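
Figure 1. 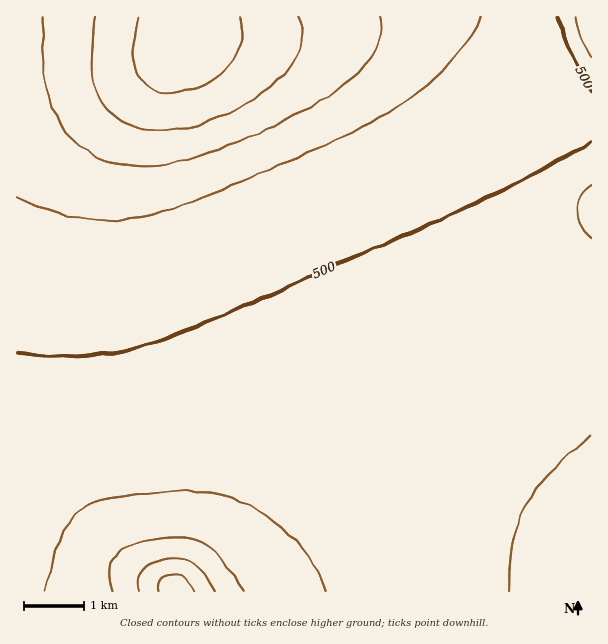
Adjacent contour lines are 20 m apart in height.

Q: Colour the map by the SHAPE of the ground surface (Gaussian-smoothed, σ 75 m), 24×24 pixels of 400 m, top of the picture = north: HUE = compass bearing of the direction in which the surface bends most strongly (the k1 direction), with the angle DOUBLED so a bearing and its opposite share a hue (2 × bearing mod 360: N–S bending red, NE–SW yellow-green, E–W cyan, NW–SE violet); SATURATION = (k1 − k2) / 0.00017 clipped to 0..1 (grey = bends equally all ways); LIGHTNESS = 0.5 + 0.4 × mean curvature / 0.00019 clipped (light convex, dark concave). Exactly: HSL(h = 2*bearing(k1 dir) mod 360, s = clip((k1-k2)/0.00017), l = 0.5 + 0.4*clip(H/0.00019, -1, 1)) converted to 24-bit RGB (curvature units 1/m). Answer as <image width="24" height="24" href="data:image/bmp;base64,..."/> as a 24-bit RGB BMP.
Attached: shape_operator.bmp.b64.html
<image width="24" height="24" href="data:image/bmp;base64,Qk32BgAAAAAAADYAAAAoAAAAGAAAABgAAAABABgAAAAAAMAGAAATCwAAEwsAAAAAAAAAAAAAg3GOhW6Oe2aUV1KrMW3iYc3/0fTqyXHakjquklGXjmSMim+GiHSEiHaFh3eHgneHe3iGeHuFeYGFeYWEeoSAe4R+fIN9fYJ9kGeZhHCPa32YVqe1O9a3Kd9h4OMw7xwlsjqLlFuNi2uHh3OEhneEhniFhHmGgXmGfXqFenuFen+Fe4OEe4SDfIOAfYN/fYJ+oVltjohzbZd+XqR2VKRTb6BJq688vGQ7p1Bpk2SDiXCFhnaEhXmEhXqFg3uEgHuEfnuEe3yEfH6EfIGDfIKDfYKCfYKAfoJ/pa9FeqJha5pobZRod49nf45kkJNfmX9flWZljW56iHWBhXiDhHqDg3uDgnyDgHyDfnyDfXyDfX6DfYCDfYGCfYKCfoKBfoGATb1kY6RvbZRzdIpye4Z0f4ZzhohxioFwindyiHV5hXh/hHqBg3yCgnyDgX2CgH2Cf32Cfn2CfX6Cfn+CfoCCfoGBfoGBfoGAY6ylb5iOdouEeoR/fIF7f4F6g4J5hIB4hXx4hHl6hHt+g3yAgn2Bgn2CgX2CgH6Cf36Cfn6Cfn6Bfn+BfoCBfoCBfoGBf4GAc4aWeIKMe3+FfH2Bf35/gH59gX98gn98gn57gnx8gnx+gn1/gX2BgX6BgX6BgH6Bf36Bf36Bfn6Bfn+Bfn+Bf4CBf4CBf4CAfnmJgHqGgHuDgXyCgX2AgH1+gH59gX59gX59gX19gX1+gX5/gX6AgX6BgH6BgH6Bf3+Bf3+Bf3+Bf3+Bf3+Af4CAf4CAf4CAhXmBhHmBg3qBgnuBgXyAgX1/gH5+gX5+gX5+gX5+gX5/gX5/gX6AgH+AgH+AgH+Af3+Af3+Af3+Af3+Af3+Af3+Af3+AgH+AhHl7g3p9gnt/gnyAgX2AgX6AgX5/gX5/gX5/gH5/gH9/gH9/gH+AgH+AgH+AgH+AgH+Af3+Af3+Af3+Af3+Af3+AgH+AgX1+gnt6gXx9gX1/gX2BgX2BgX6BgX6AgX6AgX9/gH9/gH9/gH9/gH+AgH+AgH+AgH+AgH+Af3+Af3+Af3+Af3+AgH6AgX2Ag3l+gX59gH5+f36Af36BgH2CgX6Cgn6Cgn6BgX6AgX+AgH9/gH9/gH+AgH+AgH+AgH+AgH+Af3+Af3+Af3+Af3+AgH2Bg3qDh3OCf4B+foCBfX+CfX2DfnyDgH2Dgn2Dg36Dgn6Bgn6AgX+AgH+AgH+AgH+AgH+AgH+AgH+Af3+Af3+Af3+Af36Af3yCgXeFiW2MfYJ/fYODfIGEe36Fe3uGfnuGgnyGhHyFhH2Eg36Cgn6BgX+AgX+AgH+AgH+AgH+AgH+Af3+Af3+Af3+Afn6AfXuCe3SHf2ePfISBe4aFeYSHeH+JeHqKe3iKgHmKhHqJhnuIhnyHhX2Fg36Dgn6CgX+BgH+BgH+AgH+AgH+Af3+Af3+Afn6Be3uChGeLqRFWeoeBeImGdoiLdIKNc3uPdHOQfHWQg3aQh3iPiHqNh3uKhnyIhH2Ggn6EgX6DgX+BgH+BgH+AgH+Af3+Afn+AenyDfSmvgAD6eIp/dYyEco+Ob4mSbn+UbnWVdHCWf3KXh3SWinaVi3eSiXmQiHqNhnuKhXyHg32Fgn6DgX6CgH+BgH+Af3+Aen6DIG2+F7T/dox4co9+bpKHapOUaYiVaXuWbG+XeXCXhXKYi3SYjnWYjnWWjXaUjHeRinmOiHqKhnyHhH2Egn6CgX+Bf3+AfoCBWpR8Br8ieI90b5Fya5N6Z5OFZZKSZ4SQa3iPc3GOg3SPjHWRkXWTknWUknWVknWUkXaSj3ePjHmLiXuHhXyEg36CgX+Bf3+AfYGAdIR0gZFyd5NtaJNqZJB0Yo1+ZImFa4CDdHh+gXZ7h3V2inR3jHV8jXaDj3WHkXWKkHWKj3eIjHmGiXuEhnyCg36BgX+AgH+Ag3V+i5JyhJRtdpJpZY1mYohvYoN1Z312cHlwgHpuiX5qjIJpi4NsiX9viXpyinR0jHR6jXV9jHd+inl/iHt/hXx/g36AhHiBmUWAk5BzkpRvhpFsc4ppZoNqY35wZXpxa3dsfntsiX5oj4dljoxli4xniYlqiYRuiX9xinxzi3p1inl3iHp5hnt7hXt+klqJrACLk4l1lYxykY1wg4hwbn5vaHp1Znh0aXZtd3xph4ZmkIlkkIpljY1mhotnhIpphopriopvioZyioN1iIF4hn96iXCBpCSmqAC+koR2lYV0koNziH51fXZ9bHF8Z297anN4dHluhYVoj41jkpBijpBlhYxnf4tofYpqf4ptgopwhYlzh4h2hX95jFiRdg6zRf/7"/>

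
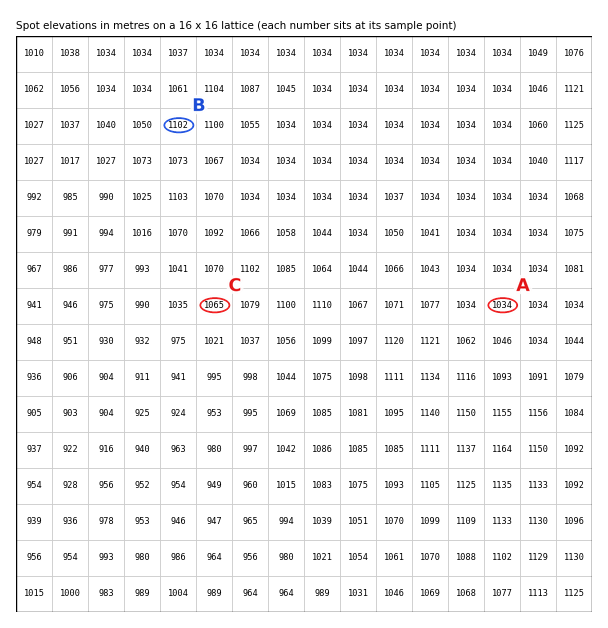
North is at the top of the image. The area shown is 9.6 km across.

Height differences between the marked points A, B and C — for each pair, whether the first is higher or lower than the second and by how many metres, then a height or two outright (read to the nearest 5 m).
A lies lower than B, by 65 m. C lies lower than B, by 35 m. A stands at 1035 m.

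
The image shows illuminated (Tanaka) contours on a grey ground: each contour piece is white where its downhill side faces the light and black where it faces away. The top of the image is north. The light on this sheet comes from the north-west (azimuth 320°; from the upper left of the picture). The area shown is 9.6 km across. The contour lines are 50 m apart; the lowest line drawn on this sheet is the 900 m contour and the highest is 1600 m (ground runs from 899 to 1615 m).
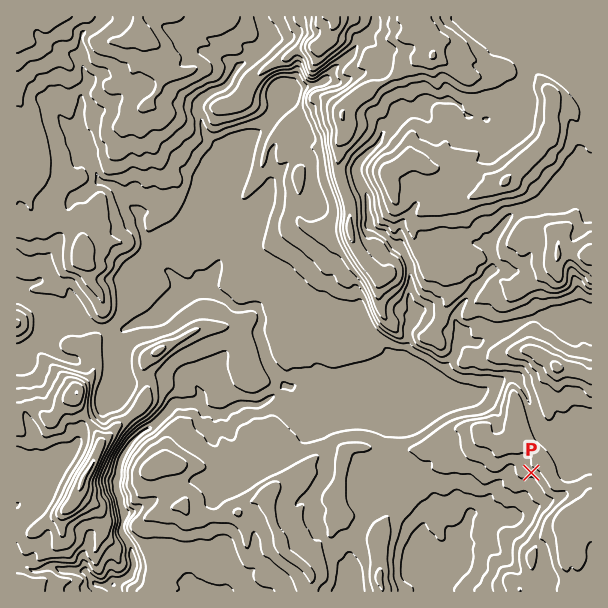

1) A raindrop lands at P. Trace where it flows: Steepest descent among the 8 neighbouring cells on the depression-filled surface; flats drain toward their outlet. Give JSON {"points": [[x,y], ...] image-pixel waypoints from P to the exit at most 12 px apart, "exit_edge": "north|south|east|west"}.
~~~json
{"points": [[531, 473], [528, 485], [522, 497], [515, 509], [506, 516], [494, 515], [482, 515], [470, 515], [467, 527], [462, 539], [464, 551], [459, 563], [449, 575], [437, 582], [429, 591]], "exit_edge": "south"}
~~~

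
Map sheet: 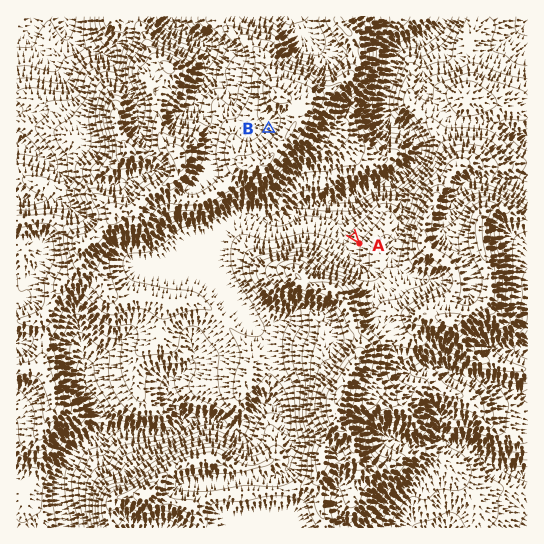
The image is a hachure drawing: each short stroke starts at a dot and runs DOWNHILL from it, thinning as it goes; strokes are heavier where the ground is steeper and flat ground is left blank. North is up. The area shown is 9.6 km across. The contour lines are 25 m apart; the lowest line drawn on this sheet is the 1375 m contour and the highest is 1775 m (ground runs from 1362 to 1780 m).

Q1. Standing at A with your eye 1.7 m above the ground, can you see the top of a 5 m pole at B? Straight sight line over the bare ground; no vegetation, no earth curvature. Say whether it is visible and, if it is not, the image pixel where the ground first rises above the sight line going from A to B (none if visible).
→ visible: false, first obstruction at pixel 289 155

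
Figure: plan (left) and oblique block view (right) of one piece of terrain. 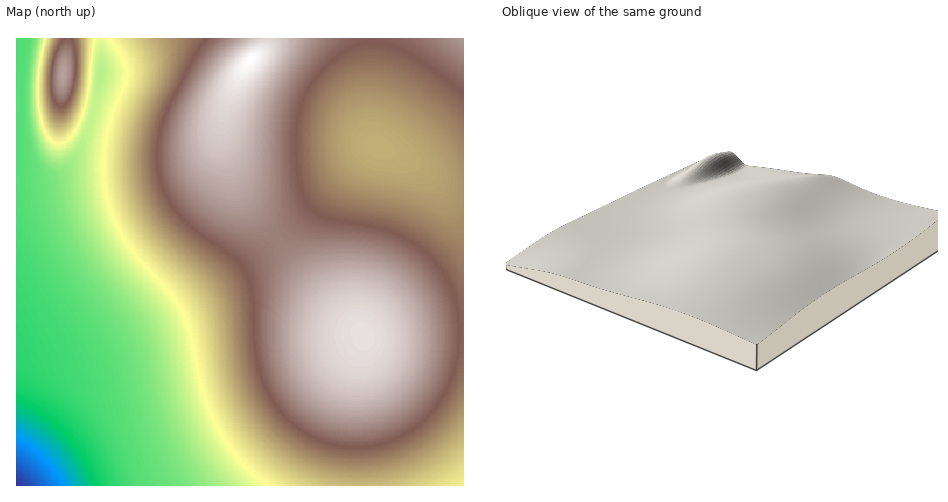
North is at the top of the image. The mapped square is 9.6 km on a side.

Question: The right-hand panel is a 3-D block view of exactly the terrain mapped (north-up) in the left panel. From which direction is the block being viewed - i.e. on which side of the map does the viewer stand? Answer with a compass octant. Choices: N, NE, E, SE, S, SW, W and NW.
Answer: SE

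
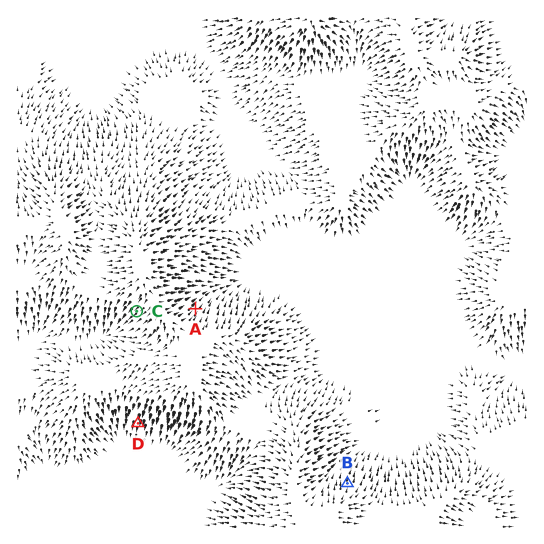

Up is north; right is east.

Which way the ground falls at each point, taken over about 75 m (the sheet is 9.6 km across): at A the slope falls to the NE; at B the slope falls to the N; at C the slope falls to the SW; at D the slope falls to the S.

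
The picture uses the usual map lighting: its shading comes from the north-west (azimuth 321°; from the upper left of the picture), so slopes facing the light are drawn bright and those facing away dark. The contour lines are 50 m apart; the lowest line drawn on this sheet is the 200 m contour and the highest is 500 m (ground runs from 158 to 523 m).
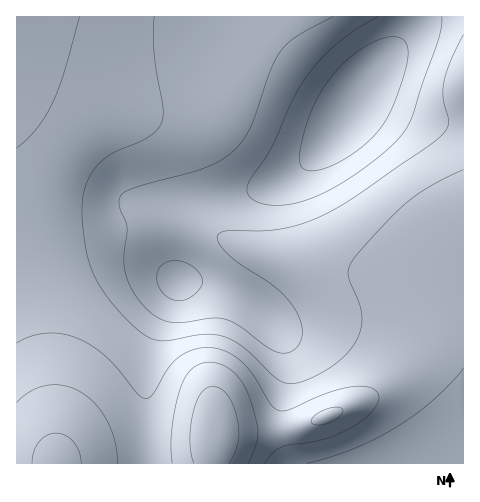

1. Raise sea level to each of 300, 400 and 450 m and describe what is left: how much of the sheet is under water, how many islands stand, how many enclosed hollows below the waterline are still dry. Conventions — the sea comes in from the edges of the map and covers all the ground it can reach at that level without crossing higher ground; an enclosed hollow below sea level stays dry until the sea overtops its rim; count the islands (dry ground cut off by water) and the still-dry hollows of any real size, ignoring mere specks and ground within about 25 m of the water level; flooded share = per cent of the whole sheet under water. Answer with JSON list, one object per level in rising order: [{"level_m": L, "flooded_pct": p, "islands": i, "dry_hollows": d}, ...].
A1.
[{"level_m": 300, "flooded_pct": 26, "islands": 0, "dry_hollows": 0}, {"level_m": 400, "flooded_pct": 82, "islands": 0, "dry_hollows": 0}, {"level_m": 450, "flooded_pct": 93, "islands": 0, "dry_hollows": 0}]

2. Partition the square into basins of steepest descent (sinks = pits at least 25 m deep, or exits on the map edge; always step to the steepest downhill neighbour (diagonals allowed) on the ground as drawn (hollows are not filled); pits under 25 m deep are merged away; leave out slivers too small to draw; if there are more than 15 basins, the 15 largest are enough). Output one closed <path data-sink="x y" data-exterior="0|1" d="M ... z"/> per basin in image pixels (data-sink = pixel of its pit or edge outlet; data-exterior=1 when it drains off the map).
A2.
<path data-sink="353 108" data-exterior="0" d="M463 16l-446 0-1 181 7 13 10 11 9 6 12 4 17 1 23-2 16-4 24-9 20-3 17 3 22 7 53 24 76 19 27 5 23 0 23-6 24-13 45-33z"/><path data-sink="178 281" data-exterior="0" d="M17 198l-1 64 14 43 9 38 11 57 7 64 44-7 94-6 13-5 9-12 73-5 17-5 51-21 35-19 25-24 23-39 23-55-1-46-44 33-24 13-23 6-23 0-103-24-53-24-28-8-26 0-29 10-25 5-21 1-16-2-17-10-8-10z"/><path data-sink="463 463" data-exterior="1" d="M463 267l-33 75-12 18-20 20-40 23-51 21-35 7-55 3-3 3-3 26 252 1z"/>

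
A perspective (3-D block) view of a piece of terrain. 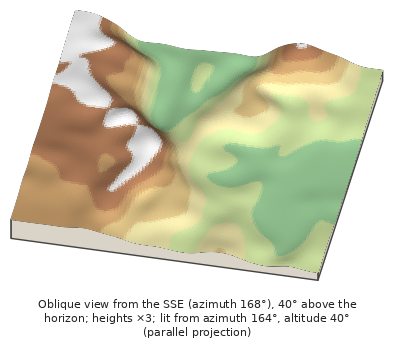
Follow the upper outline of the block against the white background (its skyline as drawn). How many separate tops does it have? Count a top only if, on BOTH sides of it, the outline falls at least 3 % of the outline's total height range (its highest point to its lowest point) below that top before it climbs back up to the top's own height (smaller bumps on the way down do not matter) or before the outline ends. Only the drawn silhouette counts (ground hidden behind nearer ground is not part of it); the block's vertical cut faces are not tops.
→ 2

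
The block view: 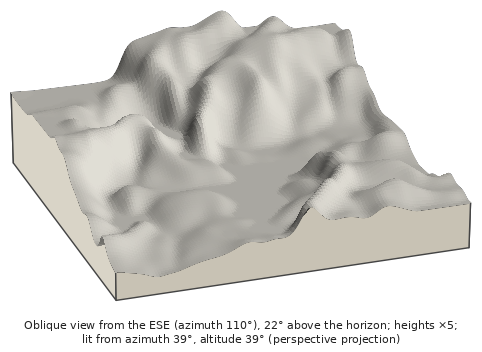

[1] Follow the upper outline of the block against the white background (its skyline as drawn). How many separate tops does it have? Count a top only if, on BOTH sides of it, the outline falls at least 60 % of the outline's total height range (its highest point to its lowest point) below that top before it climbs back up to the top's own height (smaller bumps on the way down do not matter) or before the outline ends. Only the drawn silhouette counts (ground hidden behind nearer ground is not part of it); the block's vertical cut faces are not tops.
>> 0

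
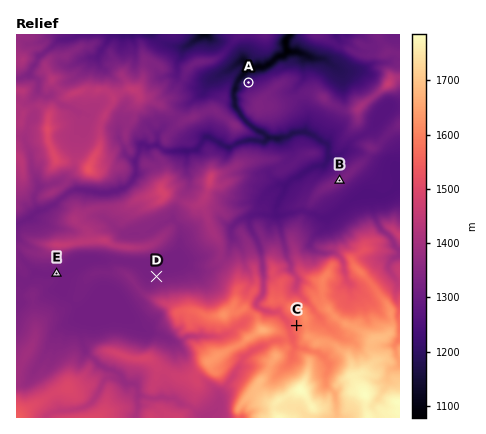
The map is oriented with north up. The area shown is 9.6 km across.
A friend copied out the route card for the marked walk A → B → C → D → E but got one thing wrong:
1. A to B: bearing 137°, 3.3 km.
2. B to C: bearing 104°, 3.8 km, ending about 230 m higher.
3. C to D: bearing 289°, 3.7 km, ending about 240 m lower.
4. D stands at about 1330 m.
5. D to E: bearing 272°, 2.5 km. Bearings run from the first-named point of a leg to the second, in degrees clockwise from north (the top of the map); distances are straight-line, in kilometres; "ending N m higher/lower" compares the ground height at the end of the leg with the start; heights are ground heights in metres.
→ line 2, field bearing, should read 197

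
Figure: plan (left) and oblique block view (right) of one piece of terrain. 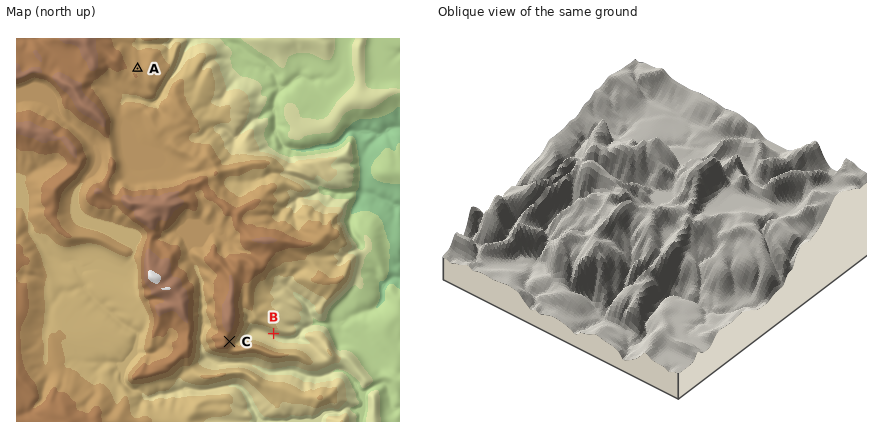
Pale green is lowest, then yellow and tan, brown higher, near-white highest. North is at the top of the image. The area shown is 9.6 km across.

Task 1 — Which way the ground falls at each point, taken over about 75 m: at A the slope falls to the NE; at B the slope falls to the S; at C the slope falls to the E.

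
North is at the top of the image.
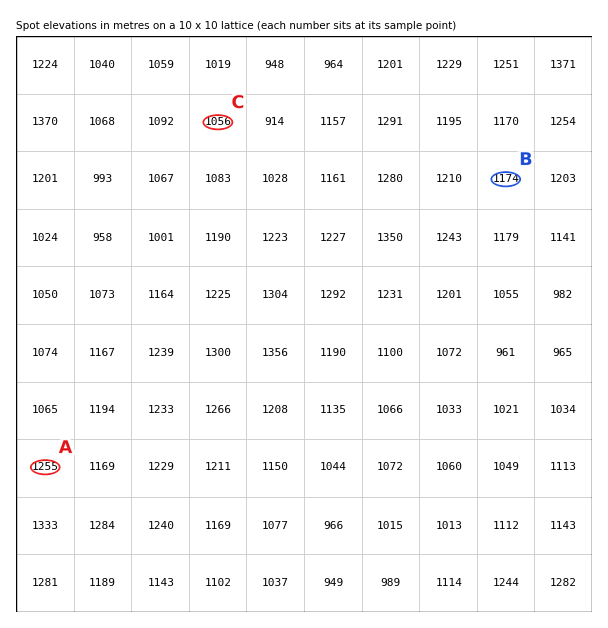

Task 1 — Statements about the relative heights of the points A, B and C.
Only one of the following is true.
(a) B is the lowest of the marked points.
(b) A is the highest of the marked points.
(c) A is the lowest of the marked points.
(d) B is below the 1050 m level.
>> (b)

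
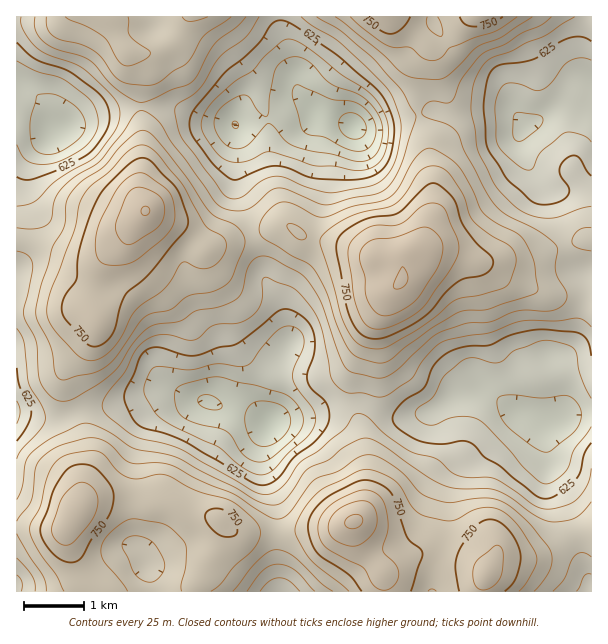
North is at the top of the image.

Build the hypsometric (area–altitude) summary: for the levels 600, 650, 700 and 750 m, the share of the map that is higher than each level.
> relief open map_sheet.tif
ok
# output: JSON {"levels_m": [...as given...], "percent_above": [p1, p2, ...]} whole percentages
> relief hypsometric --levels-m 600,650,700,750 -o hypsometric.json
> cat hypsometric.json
{"levels_m": [600, 650, 700, 750], "percent_above": [83, 63, 39, 14]}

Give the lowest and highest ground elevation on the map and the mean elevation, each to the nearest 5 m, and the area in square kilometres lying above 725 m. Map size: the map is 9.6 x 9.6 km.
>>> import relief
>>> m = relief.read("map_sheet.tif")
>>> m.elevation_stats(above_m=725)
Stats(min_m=510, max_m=830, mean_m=675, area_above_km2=23.8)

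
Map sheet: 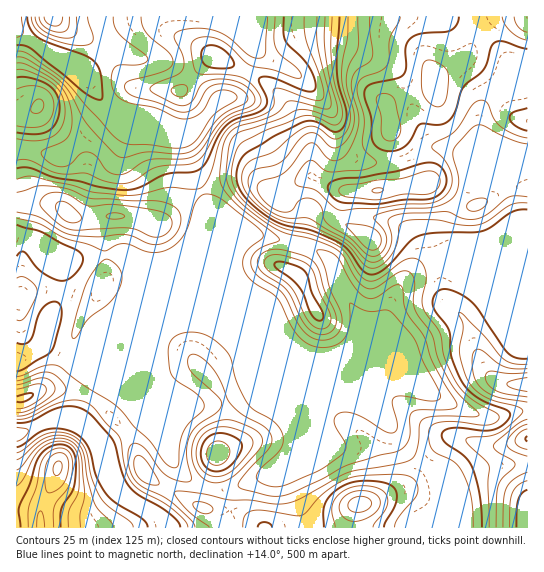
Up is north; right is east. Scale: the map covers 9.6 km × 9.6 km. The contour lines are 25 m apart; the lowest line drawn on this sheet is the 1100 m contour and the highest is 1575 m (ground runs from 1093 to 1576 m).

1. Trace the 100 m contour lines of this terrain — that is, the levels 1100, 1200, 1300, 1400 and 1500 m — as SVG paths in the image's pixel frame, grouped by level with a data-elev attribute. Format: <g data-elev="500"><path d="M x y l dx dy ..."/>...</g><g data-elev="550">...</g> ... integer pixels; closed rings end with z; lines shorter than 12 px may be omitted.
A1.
<g data-elev="1100"><path d="M21 17l2 16-1 2-5 2"/></g><g data-elev="1200"><path d="M39 17l1 5 5 5 6 4 8 1 6-1 3-2 1-12"/><path d="M268 17l-3 36-1 4-3 1-6 0-5-2-21-19-15-7-21-2-11 2-7 3 0 6 8 19 0 11-6 6-24 10-3 4 1 2 23 13 11 1 8-4 6-14 4-4 10-3 13-1 12 3 9 5 7 8 1 7-5 5-17 6-10 6-8 10-13 20-8 7-11 3-34 1-27 14-7 0-6-2-12-15-8-5-8 2-10 9-8 4-10-2-9-7-3-4 1-3 21-10 7-7 2-13-2-18-7-13-9-10-27-15-10-2"/></g><g data-elev="1300"><path d="M113 527l-2-5-12-11-4-8-8-24-4-26-4-8-5-5-12-5-15 2-9 5-16 15-5 3"/><path d="M17 416l9-1 9-4 27-16 3-2 1-4-7-11-10-6-10 1-22 8"/><path d="M17 212l22 5 22 14 9 4 28 2 28-2 28 10 9-2 9-5 6-8 3-9-1-7-3-5-7-5-11-3-68-2-24-10-21-3-9 0-20 6"/><path d="M33 113l5 0 4-3 2-7-3-4-4 1-4 3-2 6z"/><path d="M317 17l0 28 14 53-1 9-5 2-27-7-9-1-10 10-6 4-39 14-7 7-4 10-3 28 1 11 6 9 11 12 41 32-1 3-15 6-8 5-4 6 0 8 7 10 19 12 6 6 14 28 9 12 11 5 10 1 10-5 5-9 0-7-2-8-10-22-6-23-7-15 1-1 5 0 8 3 6 4 17 29 7 8 5 4 9 0 19-12 4-1 3 1 5 25 18 26 9 25 22 39 2 5-7 3-31 1-6 2-3 5-1 22-4 7-6 4-52 15-26 14-32 15-11 2-9 0-27-7-3-2-1-2 9-14 23-24 2-6-1-7-8-8-20-11-9-8-6-6-7-20-8-13-12-11-6-3-4 0-2 3-1 4 2 9 28 27 4 6-4 8-20 14-9 12-2 17 4 23 0 4-5 1-7-1-13-6-7-6-13-19-8-6-5 0-3 2-2 11 2 14 7 11 6 5 19 9 9 6 21 19 3 6"/></g><g data-elev="1400"><path d="M54 527l0-21 14-19 4-16-1-16-4-5-5-2-7 1-5 2-8 10-6 26-7 20-1 20"/><path d="M373 527l1-4 12-14 1-11-2-5-6-4-16-3-16 3-8 5-4 5-3 11 3 17"/><path d="M213 465l5 0 4-1 7-7 0-8-6-7-9 0-6 7-1 9z"/><path d="M527 364l-13 0-10-5-22-25-19-19-4-2 4 13-3 21 0 8 5 18 5 10 5 7 10 7 10 4 22 5 4 3 2 2-13 14-12 8-11 3-17 1-4 2 2 6 18 16 3 5-1 19 1 42"/><path d="M348 17l0 20-5 22-1 15 1 13 7 27 0 8-3 8-5 6-7 3-5-2-13-10-6-1-5 1-12 7-20 17-24 10-6 8-2 10 3 11 8 11 13 11 12 7 9 3 23 4 31 14 9 7 15 18 8 3 9-3 10-11 5-12 2-16 4-4 10-2 21 0 28 5 15 0 10-4 24-16 7-2 9 0"/></g><g data-elev="1500"><path d="M527 490l-6 4-3 7-2 26"/><path d="M361 203l17 1 24-4 31-2 6-4 5-5 2-7-1-8-7-9-11-2-33 9-32 5-23 2-6 2-5 4 0 4 1 4 8 7 8 3z"/><path d="M527 108l-14 5-3 5 1 4 5 4 11 5"/><path d="M459 17l-2 8-7 6-28 2-11 5-5 8 0 21-3 8-6 3-26 6-6 5-1 8 7 21 1 21 3 6 4 4 10 2 10-2 10-7 10-17 4-1 16 1 10-4 6-10 8-24 16-13 6-7 5-18 4-6 4-2 5 0 24 8"/></g>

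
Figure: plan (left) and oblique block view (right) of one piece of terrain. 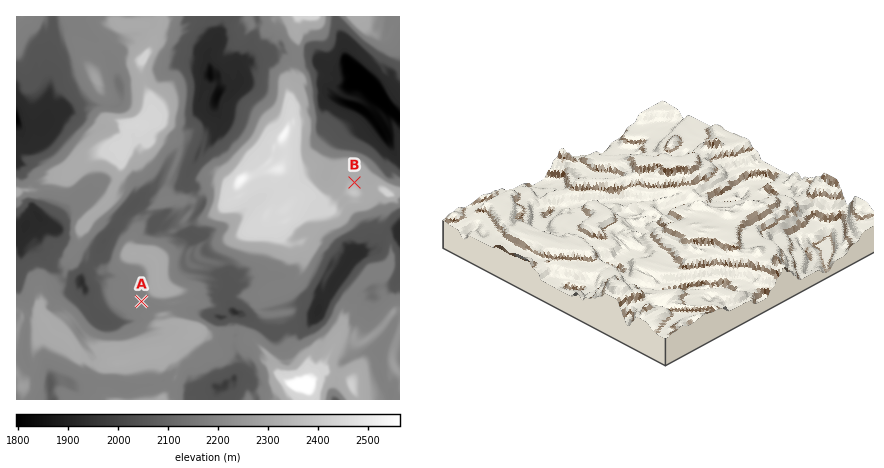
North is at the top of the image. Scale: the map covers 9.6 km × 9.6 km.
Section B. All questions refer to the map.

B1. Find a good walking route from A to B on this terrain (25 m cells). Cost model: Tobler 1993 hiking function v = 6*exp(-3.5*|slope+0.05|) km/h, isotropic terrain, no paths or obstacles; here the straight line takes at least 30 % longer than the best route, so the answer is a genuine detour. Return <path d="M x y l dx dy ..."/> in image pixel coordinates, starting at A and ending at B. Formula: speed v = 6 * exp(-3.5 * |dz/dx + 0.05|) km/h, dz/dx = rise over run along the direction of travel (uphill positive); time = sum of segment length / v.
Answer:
<path d="M142 302l28 0 2-2 4 0 10-6 4-2 2-6 0-2 2-6 2-2 4-2 2-2 2 0 10-6 4 0 6-2 4-4 2 0 8 0 4-4 4-2 40 0 12-6 2 0 4-2 20-20 14-8 4-2 2-4 0-18 4-10 4-2 2 0"/>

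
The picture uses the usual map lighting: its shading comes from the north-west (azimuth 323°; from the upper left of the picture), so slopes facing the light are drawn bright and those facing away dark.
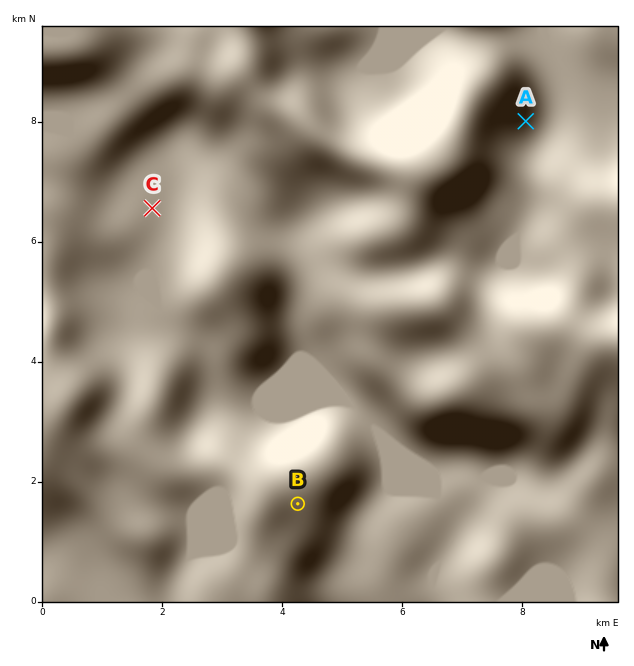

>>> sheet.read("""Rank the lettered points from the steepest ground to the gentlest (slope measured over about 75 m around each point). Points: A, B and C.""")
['A', 'B', 'C']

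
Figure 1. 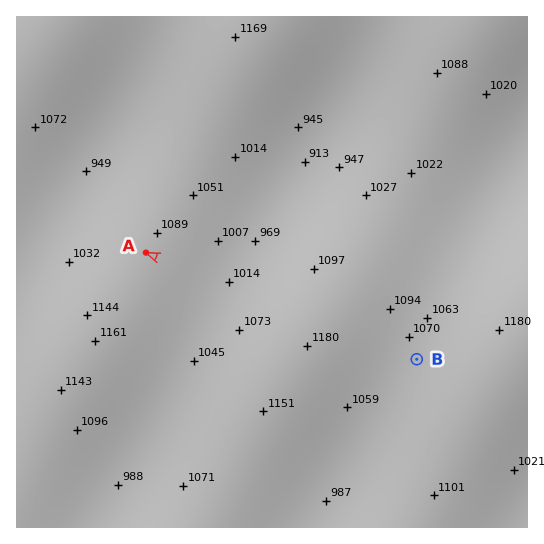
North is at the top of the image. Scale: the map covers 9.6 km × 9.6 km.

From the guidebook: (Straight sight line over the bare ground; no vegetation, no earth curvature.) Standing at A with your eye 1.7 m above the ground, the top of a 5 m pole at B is out of sight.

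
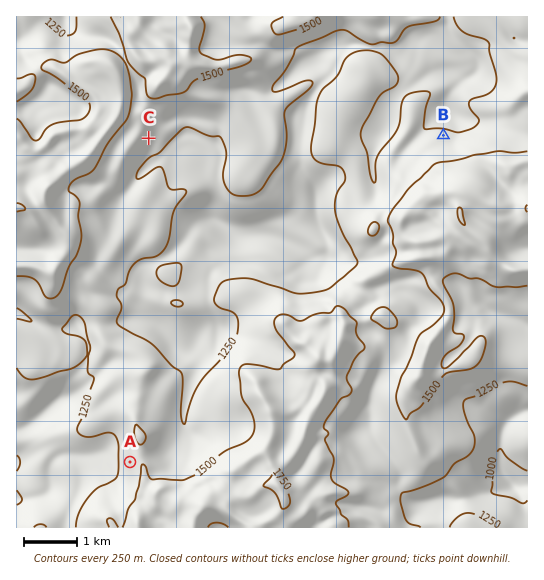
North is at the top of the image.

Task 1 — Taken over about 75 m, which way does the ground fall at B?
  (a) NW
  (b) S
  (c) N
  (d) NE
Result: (c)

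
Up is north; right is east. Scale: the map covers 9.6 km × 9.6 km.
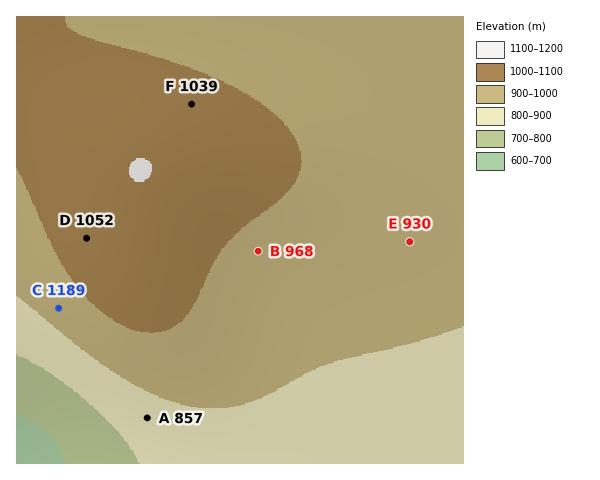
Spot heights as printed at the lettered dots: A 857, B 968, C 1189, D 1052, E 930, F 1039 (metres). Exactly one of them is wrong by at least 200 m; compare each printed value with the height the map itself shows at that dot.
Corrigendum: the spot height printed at C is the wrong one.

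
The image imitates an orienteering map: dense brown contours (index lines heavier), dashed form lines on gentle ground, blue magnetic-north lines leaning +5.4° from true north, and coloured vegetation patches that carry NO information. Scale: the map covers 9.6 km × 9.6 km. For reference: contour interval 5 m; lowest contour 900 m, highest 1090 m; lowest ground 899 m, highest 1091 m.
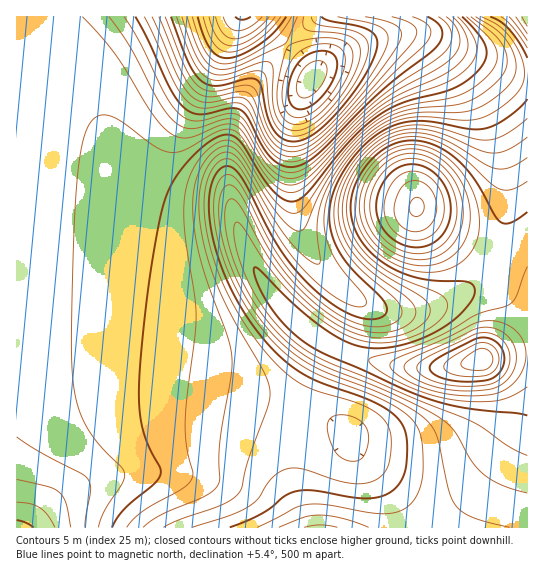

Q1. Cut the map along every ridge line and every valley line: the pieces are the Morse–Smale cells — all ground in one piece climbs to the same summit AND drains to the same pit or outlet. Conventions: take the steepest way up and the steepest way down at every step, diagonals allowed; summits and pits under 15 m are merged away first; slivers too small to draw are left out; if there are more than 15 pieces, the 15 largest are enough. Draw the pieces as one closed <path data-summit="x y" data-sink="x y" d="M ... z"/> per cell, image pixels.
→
<path data-summit="482 359" data-sink="17 527" d="M27 56l-11 1 0 346 22-8 36-8 27-3 48 0 69 8 79 19 30-62 0-6-26-18-22-22-14-17-17-31-16-46-7-6-47-3-23-8-27-27-61-86-20-16z"/><path data-summit="417 207" data-sink="311 78" d="M410 33l-19 2-20 5-30 13-15 10-14 14-12 22-7 24-2 28 4 59 6 23 11 21 20 25 23 20 19 9 20 4 35-4 12-4 30-17 14-16 12-22 10-39 0-31-4-24-8-25-14-28-18-28-30-31-12-7z"/><path data-summit="417 207" data-sink="17 527" d="M149 384l-48 0-27 3-36 8-22 10 1 123 290-1-15-52 0-38 5-26-79-19z"/><path data-summit="482 359" data-sink="311 78" d="M421 33l-10 1 10 2 12 7 34 36 24 42 12 34 4 24-2 40-8 30-16 28-15 14-25 13-24 7-23 1-20-4-19-9-21-18-13-14-13-20-11-26-6-48 1-40 3-16 5-18 12-21 0-5-25-28-16 17-20 27-15 28-5 16-4 24 0 16 10 54 18 42 24 34 28 28 34 20 37 12 36 5 39-1 29-8 45-4 1-278-26-8-68-32z"/><path data-summit="482 359" data-sink="243 17" d="M257 16l-240 0-1 39 26 5 15 9 30 36 41 60 27 27 23 8 47 3 6 5-4-51 2-19 7-21 17-32 34-40z"/><path data-summit="482 359" data-sink="243 17" d="M329 344l-25 49-7 18 32 10 14 7 8 6 5 17 21 22 18 22 9 16 5 17 119-1-1-172-45 4-29 8-39 1-47-8-26-9z"/><path data-summit="417 207" data-sink="243 17" d="M301 412l-4 1-2 8-4 38 2 24 14 44 100 1 0-10-12-23-18-22-21-22-5-17-13-9z"/><path data-summit="527 17" data-sink="311 78" d="M527 16l-206 0-34 29 21 21 5 10 21-19 27-13 36-11 24 0 13 4 75 35 18 4z"/><path data-summit="527 17" data-sink="243 17" d="M319 16l-62 1 30 27z"/>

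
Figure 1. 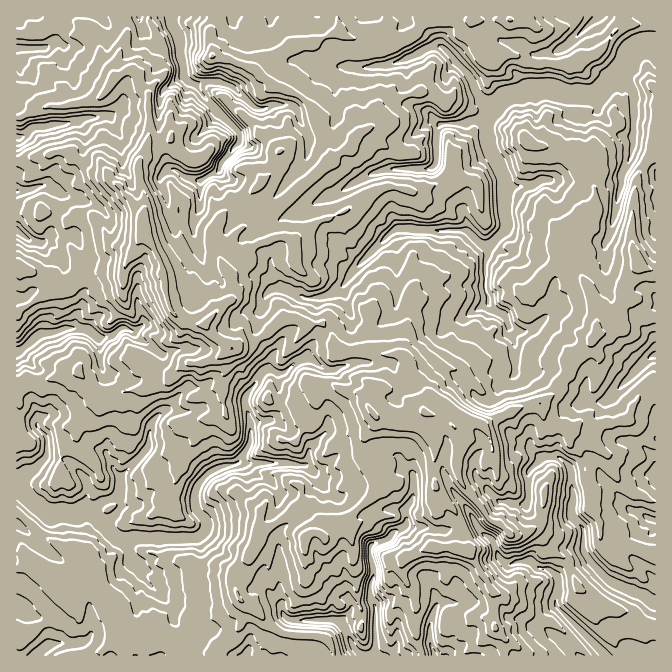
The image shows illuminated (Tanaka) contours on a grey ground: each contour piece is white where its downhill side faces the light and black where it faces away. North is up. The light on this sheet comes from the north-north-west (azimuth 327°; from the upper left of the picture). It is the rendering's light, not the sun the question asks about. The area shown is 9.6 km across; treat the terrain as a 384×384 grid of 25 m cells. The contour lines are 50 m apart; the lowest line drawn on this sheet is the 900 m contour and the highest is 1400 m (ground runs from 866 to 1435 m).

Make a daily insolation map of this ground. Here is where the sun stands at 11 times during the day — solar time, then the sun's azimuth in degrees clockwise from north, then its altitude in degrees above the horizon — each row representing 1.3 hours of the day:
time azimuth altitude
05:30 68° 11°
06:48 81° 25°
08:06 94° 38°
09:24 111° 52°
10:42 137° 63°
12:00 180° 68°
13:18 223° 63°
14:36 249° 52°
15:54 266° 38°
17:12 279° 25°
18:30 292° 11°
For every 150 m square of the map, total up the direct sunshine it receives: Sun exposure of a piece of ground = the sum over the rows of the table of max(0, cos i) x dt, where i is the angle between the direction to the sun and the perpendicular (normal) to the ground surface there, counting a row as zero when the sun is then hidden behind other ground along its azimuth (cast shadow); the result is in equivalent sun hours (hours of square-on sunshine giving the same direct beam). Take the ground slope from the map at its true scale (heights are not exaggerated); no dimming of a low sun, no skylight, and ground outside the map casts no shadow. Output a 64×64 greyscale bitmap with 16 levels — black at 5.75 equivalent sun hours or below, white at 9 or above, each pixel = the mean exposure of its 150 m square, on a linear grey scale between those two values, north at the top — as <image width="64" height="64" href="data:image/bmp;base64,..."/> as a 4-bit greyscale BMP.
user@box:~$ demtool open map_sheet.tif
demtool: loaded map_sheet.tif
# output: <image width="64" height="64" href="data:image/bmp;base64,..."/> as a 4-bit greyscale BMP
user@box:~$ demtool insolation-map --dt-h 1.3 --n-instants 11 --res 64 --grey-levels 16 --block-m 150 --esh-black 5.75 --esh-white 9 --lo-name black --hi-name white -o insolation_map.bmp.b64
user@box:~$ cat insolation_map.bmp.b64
<image width="64" height="64" href="data:image/bmp;base64,Qk12CAAAAAAAAHYAAAAoAAAAQAAAAEAAAAABAAQAAAAAAAAIAAATCwAAEwsAABAAAAAAAAAAAAAAABEREQAiIiIAMzMzAERERABVVVUAZmZmAHd3dwCIiIgAmZmZAKqqqgC7u7sAzMzMAN3d3QDu7u4A////ANzImazu7u3e7t3tyd3e7u50m8zLspzNzdzMzLzHrN3e7dzc3M7u7u7u7d7L7u7u60SXiqyRvd3c25q7zGm97u7t3d3d3e7u7d7t3dzdyGVCF6JarZLO3cy6vN3Eid7u7rve7u3e7u7s3d3t3NtERFWaoEu9s67t3InN2zed7u7bzd7u7u7t3crN3d3NymiYiImwO93Xe7u8vNy0eN7u7Jrd7u7u7tzLjN3dzNy6rNzcmWJa3du83c3cy8ds7tp3ne7u7u7ty7nd3d3MzLzN3d3KYIzNzN3dzJvMyWrrdovN7u7u7tu7vd3d3czdzM3d3cxgTdy83N3JZ7qma6Zqu83u7t7u3LvM3e3du+3L3c3czJAd3MzN3LVRNUibdZm9zO7d3u7My93d7aunzszMzc28cE3cqqqbh3l4istYjO3e3M3u7amtuodUZ5u+27vLzMxwAoq7vMyTSInNt2fO7u7L3Lupi93Lupmoh5zsy83d3XMQR4mbyABomt3bVe7tur2WmJq9y7u6qrm7u+3bnMzuyoZGibzRE4qczbg17t3M2Xy8zO29zMzGiry73N3L3u7tyWe7zaBKl4nLgVjdy6qI3u7u3cqs7qSszMzcnO3Mve3Jd73tQ5c1V9qDTdzLu4zcu9zLzdzup4zM28ua3Lu83tyWjehIhpqWyoQt3dzN3cy8u8u73d7ISsy5ls3bnN3e7sZ8xZpXrIO6hF3c3crcq+yb2pvd7dqAN3l6u5fMzu7uxpuJuKrcc2uTjc3czNyoyry4t77u65lAOHUhOtze7u6qvKvJrMqWNmSd3t3dy6bM3arJSu7duZmJiImqzM3u7c3czMqeqrtiWM3e3d3Lht7svNyEzu7cuVGbqpet3e7t3d3M3L2amqqL3ezNzetH3u7d7pfO7uzcYGzcuqrd3t3dzd3d3IvLzL3e3M3dxWre7t3upb3u7d1gaYzcqs3NzMzt3d3aq8vN3d3d3d3Jmr3u3u7Ias3d3FSJze6s3c3u7u3d3ZjM3M26zM3d3du83e7u7tupy8zbNarN7s3czczd3d2QAVrN3cuKu83d3Mze7e7u7by83epTvc3u3dzM3u3OxzWrY0is3dvKvO3t7d3uzN3uy6i966U6rN7t3M3u3dtnndu6qIrd3NyJ3t7d3u2szd3cmrzcykZmvKiMzMzeyavdvdzMy93c3ceMVZzd24ze7tvJy8zLmaRFR3V4vN2rvdve7d7dzd3d3Glpq7zZa97siqq7u6qpmWarqqzd3LzLzd7bzu3e3e3dxrZnepNIq2a7mbvMu8qcmc3czMupuqzd3dq93dzd3d3MiVIzEHNRe7u7vMqr3LzczczMzMupvd3cmKzdzM3d3dyoqoRYhzR4q7u8uqu93N3dy83M3M3Mzd2Yu73dzN3dzcmqi6q7Z2mazM3Mq5re3My6ztzN3d24lhnNzNzM3d3d3KvKvLy4eZy8y8u8qMmIaZvN3M3d3dlEed7e3d3d3ty93My83LV6rN3crLynhnmWmrzczd3u3Het7u7t3c3e3d3d3LzLtnrM3dzMzMh6uayYu8zN3d3LR73e7u3dzd3d3e3MzMu2i8zcy83L3My8vMeszM3e7txVvd3u7tzMzt3cu7zcy7mby8zN3N3c3du820rNzd3d23WszN7u3bzN3ZmLzcy6nKvLzM3c3tze3d3ck73N3Ny6mJm93e7dvMy4ZFvMvcy7zKvLvd3e7d7d3d24K7zcu7iLrL3u7u2bvIkYrMvdyqrcmsqt3t3e7t3dzduDhVZ4iLyHrN7u3aibipq83d3Jmtuqy63d7tzMzd3e3bhlVoeKqZed7u3utYusvdzd3Zmq2pnLi97d7dzN7u7d2oh4mZrad5zd3d60W6zNy8ypjLvZmNtb3u3d7dzM3t3czN3cq9mHrN3d3dM6q5mpqrvLvLiIyju93u3e3cqb3d3d7d3d2aiqzL3d1Rmrl2ndzLvGtmqYOZit7d3u3beM3u3d7u7ZqqVZvN7IB6vLvN3Lu1anZ2dgJ7zd3M7t3IRod3jO7sabu4nM3tomut3c3cu4ObuWh3UGzc3dvO7dy3RDIC3ZdKrMq93u21G73dzNypdnvLq9yAAmjO3a3u7cyXd0LctYq83d3u7clIxGiruoiqed3cmsYAOc3crd7u3t3KM8ynq6zu7t3dyofGV2aJq7uo3OymqTCMysut3e7u3apTp5mqrd3My8ypmcl0RFirnMq6zMkQBJzLt83M3u7dt3IXq6qrq7qYibyZy3iJiXasyqa5qTBYqKy4zdzd3d3KmYvNtWd5ypuHu4m93LqYibzLoaVSBokFVVrczd3dy6mZq83admd6vNurm83cy8zN3MuQdDBoYHiJnMzd3M3d273bvN3MuYvM3aurvcvNy7zczaUDF1AJvd3c3d3dzN3d27l5zd3d3e7uy7vZvdzMy93MiVJ4eHrO3M3d3czLzM3Jc3rKvMzLqs3cuZvd3M3MvNq6QlhnnN3d3d3cuoZXq9pEmryqmZrMzd26rLmt3cysirwRWLvLvN7u7u3bqphDhVqt7bzLqc3Lzdq8qZu8zay6vTR2mqvN3u7u7u7tyYckms7dzNy3S8283Nu6zN3dy8rLN5m7ze3d3u7u7u3dypqc3t3d3cuVu8vd3d3d3tzcuMdquszd7d3d3d7c3tzNys3u3czd3bqKvLzNzM3dzd2puMuovd3d3d3d3cys3N7t3e3d3cqrzMud3c"/>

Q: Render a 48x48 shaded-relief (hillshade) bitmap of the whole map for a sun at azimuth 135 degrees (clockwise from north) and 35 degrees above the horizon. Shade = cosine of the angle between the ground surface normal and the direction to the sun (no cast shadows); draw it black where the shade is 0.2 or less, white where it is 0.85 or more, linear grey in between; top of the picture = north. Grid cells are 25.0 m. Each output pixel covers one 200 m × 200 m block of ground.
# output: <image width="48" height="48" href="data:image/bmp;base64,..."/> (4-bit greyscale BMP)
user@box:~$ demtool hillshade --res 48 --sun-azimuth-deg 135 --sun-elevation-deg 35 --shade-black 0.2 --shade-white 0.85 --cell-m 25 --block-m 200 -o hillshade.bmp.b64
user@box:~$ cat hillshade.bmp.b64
<image width="48" height="48" href="data:image/bmp;base64,Qk32BAAAAAAAAHYAAAAoAAAAMAAAADAAAAABAAQAAAAAAIAEAAATCwAAEwsAABAAAAAAAAAAAAAAABEREQAiIiIAMzMzAERERABVVVUAZmZmAHd3dwCIiIgAmZmZAKqqqgC7u7sAzMzMAN3d3QDu7u4A////AN2XdXmJmIdo64qqmq+5eayHi6mIm3yquay5l2iZmIh3vJllV5y5ebmZebupmamruniqqoiYh3eHm7qpiJmnecdoaLzKmpmqmGeJqYmXZ3dmisu97cylWdpWWM3ceJqYiZiJmZiHZmdkiqub7s6maryYZ63elpl3ipmIiah3dndUe7p63c+0i7qpiGebpYiaqpiIiauId3ZCW8lpzb+zjdy6uYeLqHmbzIiHiZmWVEMhGMpYzc6wKMy72+7L3JiaqYdVV4mYdmQABLpGvN71ADeJna7+3Iaal2dURoibvMpRAoljeav/ojZ5mIq+26WamKiIh4dXrNuEM3dlVnnN50nKuHdc6XiqvHm8yqhla8lmU2ZWZVas2Di7ubpZ/Gm7qlaM3MpmeesCUzZGZWeK2jibq8527Hm7uYQpu7xliO9wAhI1dWeJqleru92RrIm7y+s2q62jWL/8c3iGZ2eZqXecu8zXe4qrze11q7raN5zu90rNhneruYiby8zMm7urvNqFm8rNZpq8+wSctWesypmZy867uru7zNplisu+g3ib3WRYymWKqqmYZs7KqIiKzd6Weau+51d7ynl4q3V5hol2QiarynhVrLy5iHmb3ZiM6DdXmXZ5hmd3hyAlvbuTWniZmnZ4jNuc/UMTVkNIiHeJqoQybMzpJBNFmnaIZZvN/9hiV1RGeYiJqqdmWcvekgARV0JnhlZ6//vKV5h2eIeHiZdWVrze7NUAFWAUSKl2rOydp3Z2V4d3iYZFVWvd7/+4Vop0NYrLeHupqXZ3WKqGZ3hlRUes3u/duYrZNoeN2lV2VnZ5aLu6dXeqZVaKu5vd2XnJSJdY3oRndERZd7u9tmirl2d5u7mayljIWahmndma3GFHdpq8xzaKl4dovMqHiEXIWahnnNurzsQmZnmbxiRYmIhlq4ZmZkKbiad3isqbvNszVneJphNWiJljiTZWZkJKqZd3iKmKy87DI1VnmCJGeKpTeUiHdVEZuZZoiIh5vL39ZGd4rGE2eKxii2modlMYuqZImJh2ir3v683arrMmZoyinFaHZmQ3qqg1mZmpdXrd3N7rrKMVVXqyjERnZWZYiXcySbmcyVSLqqvLvLQSRGrDbKqHZVdqp5tANZyIvchEVEa6m7mWVGrFTIq6c1RJ667zA1u3e97amYBqiYe8qIraKhN4czQWzKn/ACbJV6zdzedKqGWbuInMIgABMzUii7ZecCSZdnm8yqgnqDSJhlesUMlTIzUzV6tFkzR3h2ebzbt3hgFXdTOLYc3cuoZGVliGVVNYeGV4rO3dqBAUZmNZclaKmtxohVRmZ5lneGVnm8vey4Q0V3ZXYmVWVHuYymd3doupiGVVeKqKvNupm7p2UTRmVDeXrZnKiIiIiIdkQ2qIm/7cu+63QTNFVERmi4GcqIiZqqu7pSenet3LmL7qZJhmZlV1mXA4dmeJqqq878iHiau8pDnuqJq4d3WHmXA3eHZ4iJiIi/2Yqru87GOO23eZh2aIl2JIeJZnZ5hohq24qqzcvcQ73Q=="/>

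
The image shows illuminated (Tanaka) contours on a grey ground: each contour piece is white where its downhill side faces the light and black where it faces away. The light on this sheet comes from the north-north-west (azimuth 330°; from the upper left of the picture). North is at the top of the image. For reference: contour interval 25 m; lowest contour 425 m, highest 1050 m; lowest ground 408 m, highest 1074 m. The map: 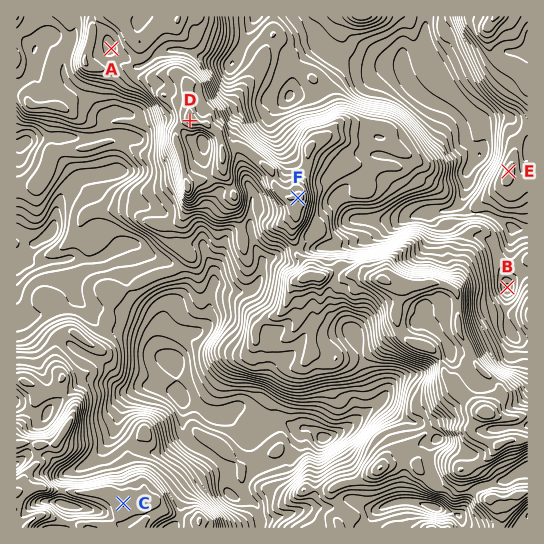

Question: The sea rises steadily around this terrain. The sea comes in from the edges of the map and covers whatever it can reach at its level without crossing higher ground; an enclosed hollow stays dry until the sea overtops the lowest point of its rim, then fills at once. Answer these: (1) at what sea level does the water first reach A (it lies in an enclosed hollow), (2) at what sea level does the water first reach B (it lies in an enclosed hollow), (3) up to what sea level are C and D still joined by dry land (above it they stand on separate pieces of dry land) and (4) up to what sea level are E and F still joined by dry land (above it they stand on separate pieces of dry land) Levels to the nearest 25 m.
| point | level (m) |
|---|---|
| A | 850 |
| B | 600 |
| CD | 625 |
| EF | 550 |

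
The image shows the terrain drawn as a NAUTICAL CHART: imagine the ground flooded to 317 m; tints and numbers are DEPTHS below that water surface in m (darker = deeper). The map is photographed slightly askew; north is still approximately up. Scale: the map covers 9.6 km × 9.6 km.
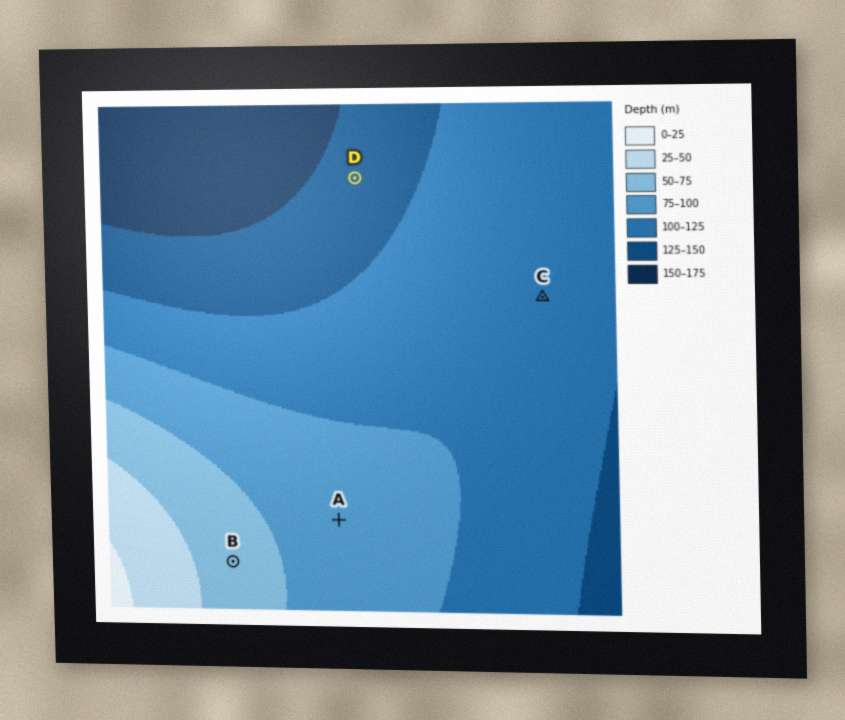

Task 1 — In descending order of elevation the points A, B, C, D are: B A C D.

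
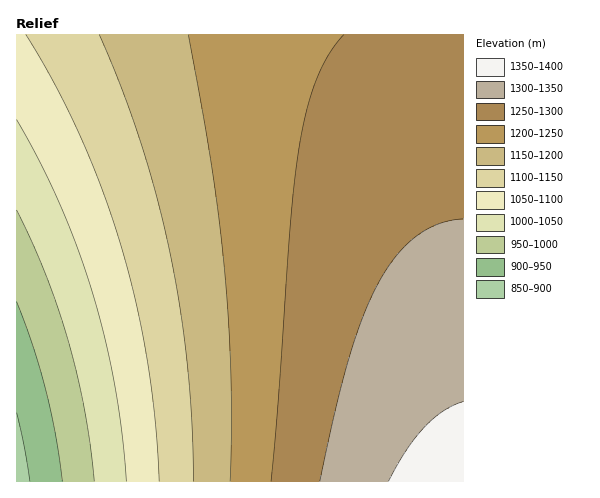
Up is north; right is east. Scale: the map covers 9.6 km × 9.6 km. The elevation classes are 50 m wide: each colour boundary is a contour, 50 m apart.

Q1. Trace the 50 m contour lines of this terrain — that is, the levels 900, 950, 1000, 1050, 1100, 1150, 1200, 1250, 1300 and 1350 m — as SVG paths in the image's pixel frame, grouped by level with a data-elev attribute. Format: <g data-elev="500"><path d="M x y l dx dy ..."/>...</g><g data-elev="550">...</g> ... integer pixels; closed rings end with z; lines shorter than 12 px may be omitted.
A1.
<g data-elev="900"><path d="M17 413l7 33 6 35"/></g><g data-elev="950"><path d="M17 302l16 44 13 44 10 46 6 45"/></g><g data-elev="1000"><path d="M17 210l29 65 22 66 17 70 9 70"/></g><g data-elev="1050"><path d="M17 120l22 41 21 43 17 43 15 45 13 47 10 47 7 48 4 47"/></g><g data-elev="1100"><path d="M26 35l28 49 26 52 22 54 19 56 15 57 11 58 8 60 4 60"/></g><g data-elev="1150"><path d="M99 35l22 52 19 54 16 55 13 54 11 56 7 59 5 58 1 58"/></g><g data-elev="1200"><path d="M188 35l23 130 13 104 7 107-1 105"/></g><g data-elev="1250"><path d="M344 35l-15 19-13 25-9 30-8 38-8 73-13 177-7 84"/></g><g data-elev="1300"><path d="M463 219l-24 5-22 12-20 19-19 28-15 33-14 42-14 52-15 71"/></g><g data-elev="1350"><path d="M463 401l-19 10-20 17-18 22-18 31"/></g>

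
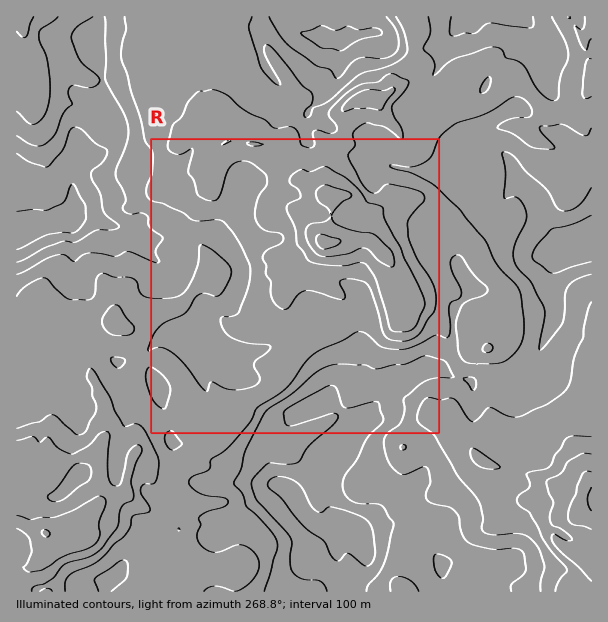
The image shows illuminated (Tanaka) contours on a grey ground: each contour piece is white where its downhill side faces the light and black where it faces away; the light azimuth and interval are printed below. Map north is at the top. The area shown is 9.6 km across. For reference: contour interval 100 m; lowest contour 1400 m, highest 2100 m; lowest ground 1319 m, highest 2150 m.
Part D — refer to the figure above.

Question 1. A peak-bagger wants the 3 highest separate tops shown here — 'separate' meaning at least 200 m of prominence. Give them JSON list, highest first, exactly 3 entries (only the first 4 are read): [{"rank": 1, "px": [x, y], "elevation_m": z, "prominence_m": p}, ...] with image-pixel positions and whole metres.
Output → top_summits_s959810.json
[{"rank": 1, "px": [323, 242], "elevation_m": 2150, "prominence_m": 831}, {"rank": 2, "px": [45, 533], "elevation_m": 2109, "prominence_m": 389}, {"rank": 3, "px": [579, 510], "elevation_m": 2055, "prominence_m": 398}]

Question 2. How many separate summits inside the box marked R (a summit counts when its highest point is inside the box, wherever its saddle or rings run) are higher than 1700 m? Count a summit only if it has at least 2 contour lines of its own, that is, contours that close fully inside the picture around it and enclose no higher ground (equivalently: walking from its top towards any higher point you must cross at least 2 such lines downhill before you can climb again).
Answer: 1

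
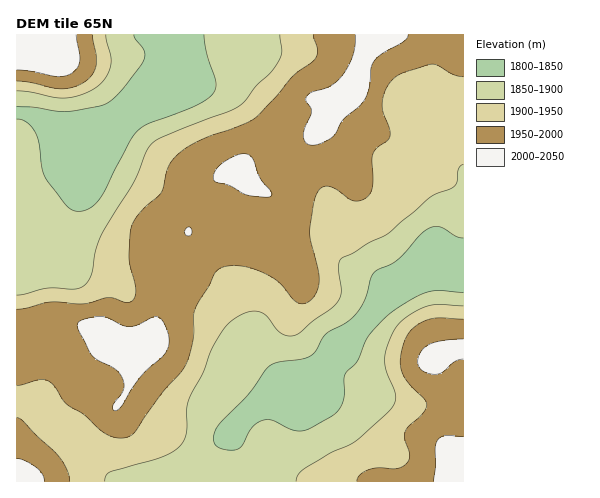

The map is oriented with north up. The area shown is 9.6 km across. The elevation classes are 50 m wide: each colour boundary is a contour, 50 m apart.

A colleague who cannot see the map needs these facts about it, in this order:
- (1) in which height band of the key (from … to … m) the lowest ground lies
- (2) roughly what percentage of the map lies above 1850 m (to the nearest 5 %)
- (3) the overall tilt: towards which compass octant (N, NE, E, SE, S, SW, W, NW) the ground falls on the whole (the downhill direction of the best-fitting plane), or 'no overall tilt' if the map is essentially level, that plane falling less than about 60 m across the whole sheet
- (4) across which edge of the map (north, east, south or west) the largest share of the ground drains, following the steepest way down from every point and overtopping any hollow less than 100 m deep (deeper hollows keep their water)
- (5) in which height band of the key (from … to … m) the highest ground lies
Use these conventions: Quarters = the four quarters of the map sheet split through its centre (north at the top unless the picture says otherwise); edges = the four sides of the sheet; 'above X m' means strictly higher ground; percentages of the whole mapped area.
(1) The lowest ground lies in the 1800–1850 m band.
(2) Roughly 85 % of the ground is higher than 1850 m.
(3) On the whole the map has no overall tilt.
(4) Most of the ground drains across the eastern edge.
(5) The highest point is somewhere between 2000 and 2050 m.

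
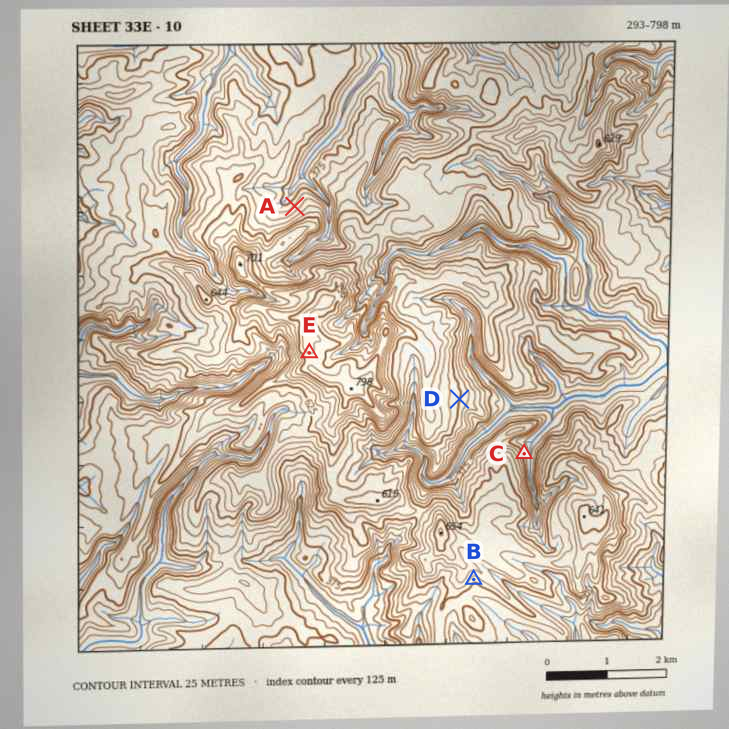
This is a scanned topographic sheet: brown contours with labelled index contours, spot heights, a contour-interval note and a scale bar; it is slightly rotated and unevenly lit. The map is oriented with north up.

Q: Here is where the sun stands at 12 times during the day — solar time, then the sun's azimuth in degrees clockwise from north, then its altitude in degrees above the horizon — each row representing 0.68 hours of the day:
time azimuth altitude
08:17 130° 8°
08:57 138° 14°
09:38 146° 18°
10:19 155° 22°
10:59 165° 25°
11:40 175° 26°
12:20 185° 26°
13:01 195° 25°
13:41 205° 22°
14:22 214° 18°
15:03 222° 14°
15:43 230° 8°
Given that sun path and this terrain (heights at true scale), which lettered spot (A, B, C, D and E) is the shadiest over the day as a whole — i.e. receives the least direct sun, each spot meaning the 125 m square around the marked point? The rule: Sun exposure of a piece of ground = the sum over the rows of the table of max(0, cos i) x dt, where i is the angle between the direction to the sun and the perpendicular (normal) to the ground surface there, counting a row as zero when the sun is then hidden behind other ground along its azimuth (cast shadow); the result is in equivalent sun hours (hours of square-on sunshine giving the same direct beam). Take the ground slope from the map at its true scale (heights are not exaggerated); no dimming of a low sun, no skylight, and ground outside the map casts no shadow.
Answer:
A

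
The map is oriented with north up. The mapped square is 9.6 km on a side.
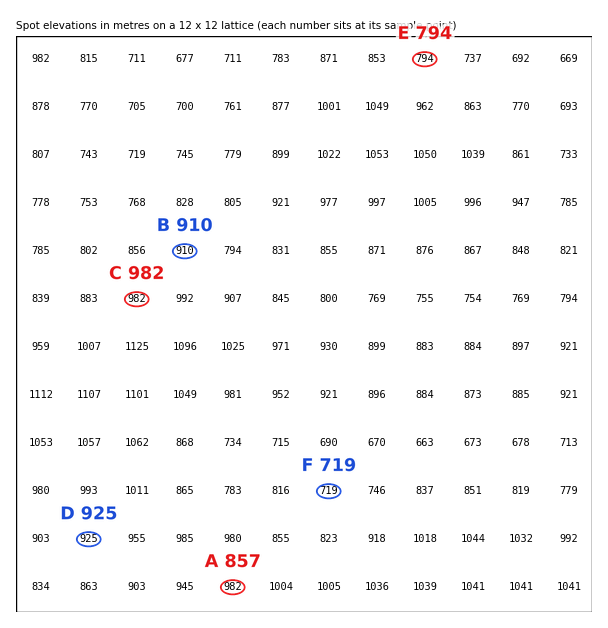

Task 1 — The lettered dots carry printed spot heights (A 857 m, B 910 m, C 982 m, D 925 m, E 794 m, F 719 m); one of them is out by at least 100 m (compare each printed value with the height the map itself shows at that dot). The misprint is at A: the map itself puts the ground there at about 982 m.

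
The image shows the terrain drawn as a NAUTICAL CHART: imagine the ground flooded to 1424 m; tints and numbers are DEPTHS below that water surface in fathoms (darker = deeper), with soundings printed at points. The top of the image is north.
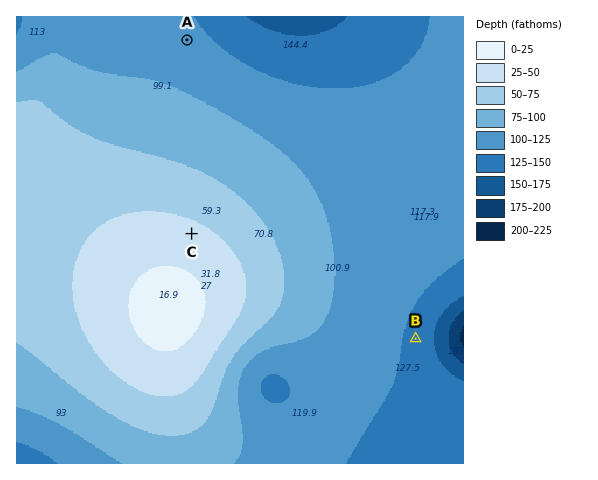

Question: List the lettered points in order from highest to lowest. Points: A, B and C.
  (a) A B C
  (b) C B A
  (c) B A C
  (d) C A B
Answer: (d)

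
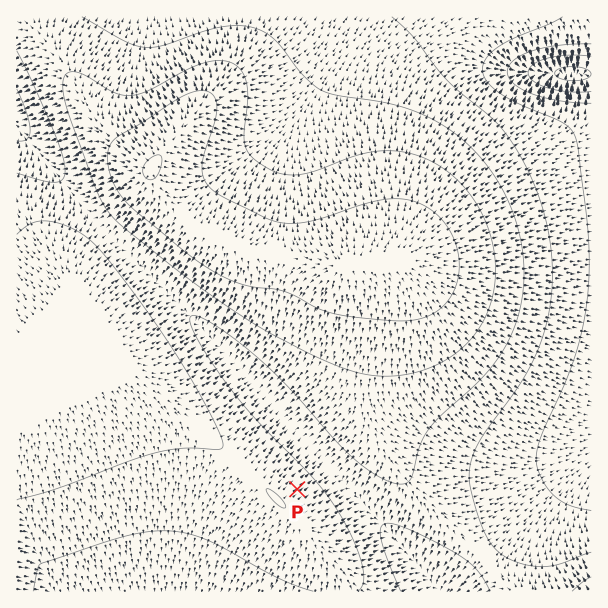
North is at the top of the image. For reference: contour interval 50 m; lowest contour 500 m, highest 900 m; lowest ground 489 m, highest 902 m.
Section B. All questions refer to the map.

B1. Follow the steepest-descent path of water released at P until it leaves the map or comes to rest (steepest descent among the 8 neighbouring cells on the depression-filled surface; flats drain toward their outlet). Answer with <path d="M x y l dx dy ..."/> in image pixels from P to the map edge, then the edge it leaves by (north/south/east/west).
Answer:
<path d="M297 489l27-27 2 0 24 24 0 2 39 40 0 2 10 10 0 2 15 16 0 2 6 6 0 1 6 6 0 2 6 6 0 1 6 6 2 3"/>
exit: south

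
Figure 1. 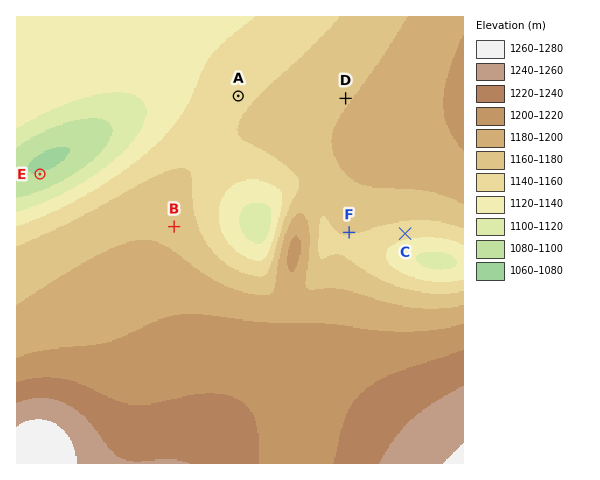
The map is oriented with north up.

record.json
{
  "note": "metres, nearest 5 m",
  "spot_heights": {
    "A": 1155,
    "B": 1175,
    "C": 1145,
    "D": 1180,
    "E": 1080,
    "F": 1160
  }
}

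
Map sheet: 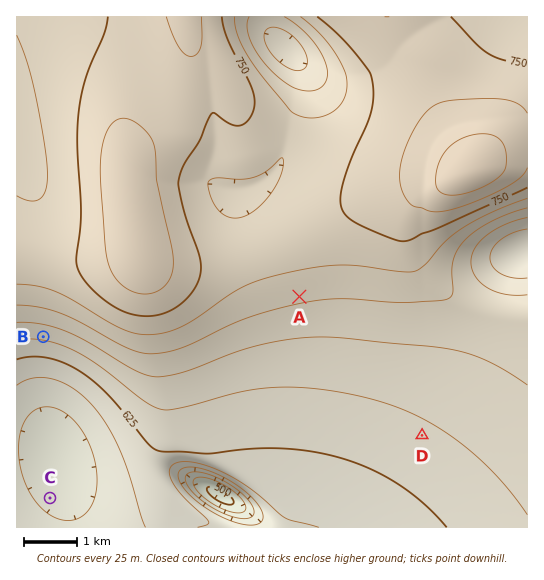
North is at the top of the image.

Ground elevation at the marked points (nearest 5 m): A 705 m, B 655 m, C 570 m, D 645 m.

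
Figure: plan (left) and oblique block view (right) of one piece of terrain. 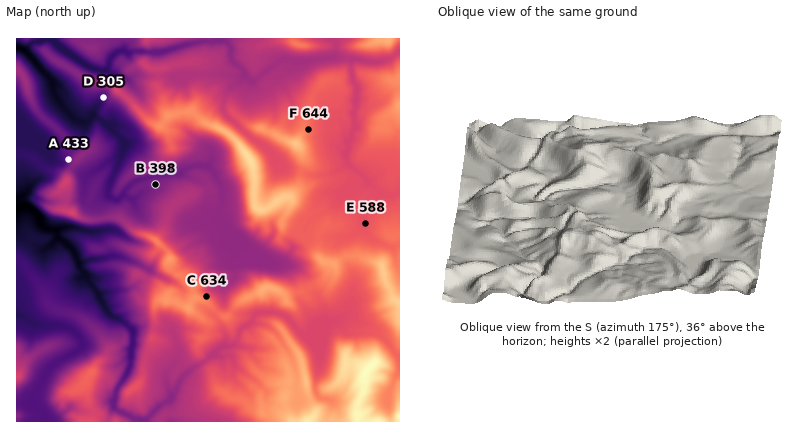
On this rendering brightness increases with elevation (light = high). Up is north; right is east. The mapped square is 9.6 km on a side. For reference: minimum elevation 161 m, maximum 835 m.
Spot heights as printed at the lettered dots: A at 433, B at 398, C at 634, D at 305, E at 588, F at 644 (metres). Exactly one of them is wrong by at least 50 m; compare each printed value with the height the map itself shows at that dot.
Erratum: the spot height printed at A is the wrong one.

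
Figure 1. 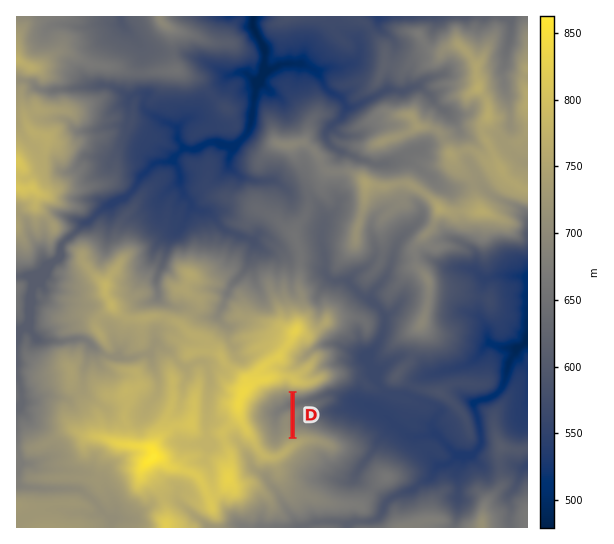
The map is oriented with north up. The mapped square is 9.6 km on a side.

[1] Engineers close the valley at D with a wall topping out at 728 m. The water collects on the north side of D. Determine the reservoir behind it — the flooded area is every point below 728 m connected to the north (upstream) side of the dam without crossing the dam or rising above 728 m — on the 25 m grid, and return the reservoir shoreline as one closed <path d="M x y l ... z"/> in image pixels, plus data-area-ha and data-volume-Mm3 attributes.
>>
<path d="M289 391l-6 0-12 4-12 14-2 5 2 8 2 3 0 2 4 7 2 7 6 6 5 0 7-7 6-3 0-44-2-2z" data-area-ha="50" data-volume-Mm3="13.85"/>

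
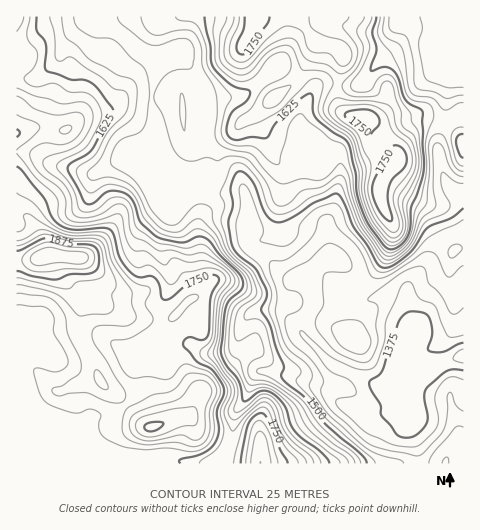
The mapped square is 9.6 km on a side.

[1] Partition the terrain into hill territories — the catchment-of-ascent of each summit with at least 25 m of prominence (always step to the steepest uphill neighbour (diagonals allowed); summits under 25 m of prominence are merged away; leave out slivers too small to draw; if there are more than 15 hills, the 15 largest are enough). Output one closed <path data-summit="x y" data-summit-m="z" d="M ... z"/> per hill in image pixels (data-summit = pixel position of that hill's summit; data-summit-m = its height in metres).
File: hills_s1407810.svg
<path data-summit="76 258" data-summit-m="1941" d="M83 25l-12 11-9 17 8 15 1 8-5 12-12 16-6 33 1 18 9 10-6-1-23-12-13 0 0 311 173 1-10-4-19 0-7 3-30-1-36-14-10-8 0-2 17-21 14-1 9-4 17-15 2-6-1-19 4-14 16 0 6 3 6 0 8-9 11-7 7 0 14 8 23-2 8-9 8-23 9-8 25-1 7 4 13 17 14-29 12 3 20 0 21-4 0-2-5-5-11-22-8-8-25-2-10 14-2 7-8-5-11-1-18-17-18-8-7-10 1-25 2-7-2-17-7-2-21 3-9-2-11-10-24-11-16-14 0-26-6-27 3-24-4-12-33-32-5-2-9 0z"/><path data-summit="256 17" data-summit-m="1774" d="M463 16l-350 0 0 5 6 15 15 18 14 10 5 10 1 11-3 19 6 27 0 26 16 14 24 11 11 10 9 2 21-3 6 1 3 8-3 38 1 7 6 7 18 8 18 17 11 1 7 4 11-18 14-15-4-25 8-17 6-28-1-22-18-9-7-8-9-4-4-9 0-12 8-18 6-10 7-3 33 2 8-4 9-13 11-11 24-16 11-2 17 6 10 0 18-4z"/><path data-summit="379 192" data-summit-m="1767" d="M418 40l-13 3-22 15-11 11-7 12-7 4-15 1-21-2-7 3-13 24-2 11 6 14 8 4 7 8 16 7 3 6 0 18-6 28-8 17 4 25-12 13 28 4 16 28 6 6 8-3 19 1 9 7 5 9-1-27 5-8 14-14 10-19 10-10 17-5 0-35-11-6-7-8-8-27 0-14 10-19-2-26 4-21 7-21 7-12-29 4z"/><path data-summit="152 427" data-summit-m="1881" d="M280 310l-21 0-7 2-10 14-7 21-5 4-23 2-14-8-7 0-11 7-8 9-6 0-6-3-16 0-4 14 1 19-2 6-17 15-9 4-14 1-15 17-2 6 17 11 29 11 30 1 7-3 19 0 11 4 27 0 13-20 5-32 9-10 10-26 8-5 22 3 35 12 7 3 15 14 24 12 35-3 10-8 0-15 6-13-30 12-47-20-14-10-38-44z"/><path data-summit="260 463" data-summit-m="1825" d="M262 371l-8 5-10 26-9 10-4 28-7 15-6 6 0 3 199-1 0-12-7-20 2-22-2-5-10 8-35 3-24-12-15-14-7-3-35-12z"/><path data-summit="357 341" data-summit-m="1471" d="M391 297l-15 0-30 8-20 0-12-3-13 28 33 36 44 20 8 2 5-1 31-15-11-2-9-10 1-12 10-15 1-6-10-22z"/><path data-summit="446 463" data-summit-m="1476" d="M463 356l-43 17-7 9-3 7 0 42 7 20 1 13 46-1z"/><path data-summit="17 17" data-summit-m="1692" d="M112 16l-95 0-1 61 18 2 7-3 17-16 8-18 16-17 21 9 9 0 6 3z"/><path data-summit="17 133" data-summit-m="1753" d="M61 52l-3 8-20 18-22 0 0 73 20 4 19 10 3 0-8-7-2-7 1-21 5-26 12-16 5-12-1-8z"/><path data-summit="463 143" data-summit-m="1643" d="M463 45l-6 9-7 21-4 21 2 26-10 19 0 14 5 20 9 14 11 7z"/>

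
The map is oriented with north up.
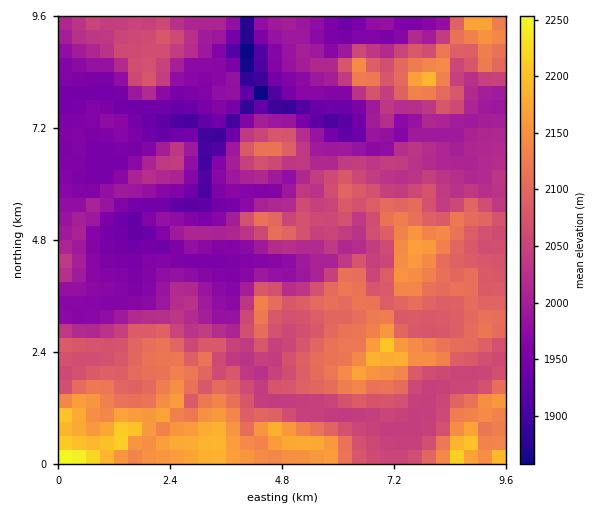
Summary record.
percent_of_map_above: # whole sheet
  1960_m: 85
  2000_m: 67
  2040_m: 53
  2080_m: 33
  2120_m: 17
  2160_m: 7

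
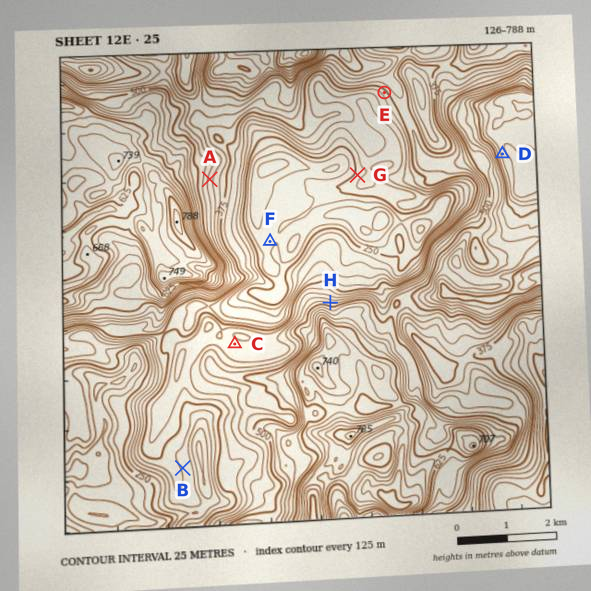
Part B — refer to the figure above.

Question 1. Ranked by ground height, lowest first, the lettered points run B C A D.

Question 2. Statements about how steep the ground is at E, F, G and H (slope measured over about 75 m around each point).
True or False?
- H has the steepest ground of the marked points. True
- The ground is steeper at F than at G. False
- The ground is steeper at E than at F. True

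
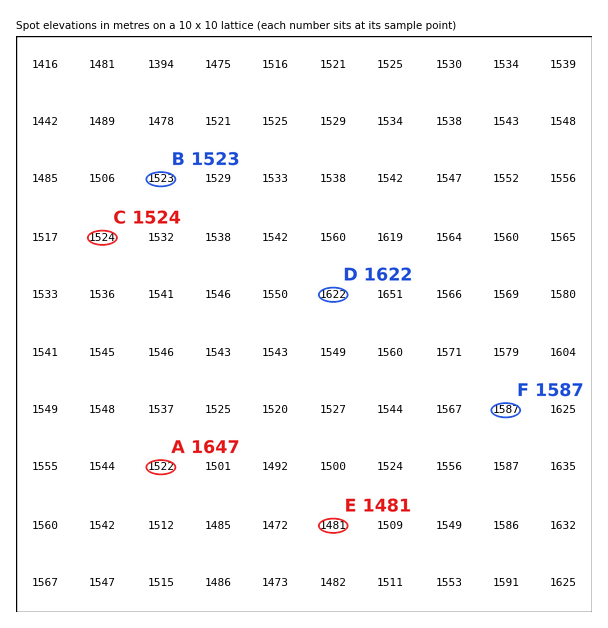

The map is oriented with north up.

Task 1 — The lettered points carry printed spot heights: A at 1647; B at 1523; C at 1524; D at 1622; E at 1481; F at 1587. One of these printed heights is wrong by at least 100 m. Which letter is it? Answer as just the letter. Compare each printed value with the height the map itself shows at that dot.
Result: A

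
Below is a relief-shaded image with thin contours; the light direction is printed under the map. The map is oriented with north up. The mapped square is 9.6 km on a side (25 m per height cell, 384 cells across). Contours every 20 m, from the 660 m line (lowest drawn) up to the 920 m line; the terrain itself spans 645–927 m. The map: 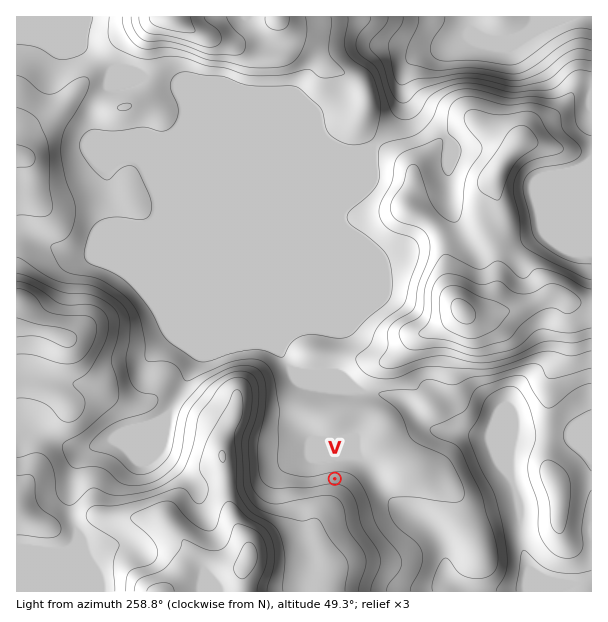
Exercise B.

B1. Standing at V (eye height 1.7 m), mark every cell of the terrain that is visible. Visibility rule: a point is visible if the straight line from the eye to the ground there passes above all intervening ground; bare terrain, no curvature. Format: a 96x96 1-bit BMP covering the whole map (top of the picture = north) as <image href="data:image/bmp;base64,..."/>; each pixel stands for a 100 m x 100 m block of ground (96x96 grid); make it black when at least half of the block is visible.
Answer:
<image width="96" height="96" href="data:image/bmp;base64,Qk2+BAAAAAAAAD4AAAAoAAAAYAAAAGAAAAABAAEAAAAAAIAEAAATCwAAEwsAAAIAAAAAAAAA////AAAAAAAAAAAAAAAAAAAAAAAAAAAAAAAAAAAAAAAAAAAAAAAAAAAAAAAAAAAAAAAAAAAAAAAAAAAAAAAAAAAAAAAAAAAAAAAAAAAAAAAAAAAAAIAAAAAAAAAAAAAAAMAAAAAAAAAAAAAAAcAAAAAAAAAAAAAAAeAAAAAAAAAAAAAAA+AAAAAAAAAAAAAAB+AAAAAAAAAAAAAAB+AAAAAAAAAAAAAAD8AAAAAAAAAAAAAAD8AAAAAAACAAAAAAD8AAAAAAAGAAAAAAH+PwAAAAAGAAAAAAH//8AAGAAOAAAAAAH/+cAPAAAMAAAAAAH//+B/AAAEAAAAAAH////+AAAAAAAAAAH////+AAAAAAAAAAH////8AAAAAAAAAAH////4AAAAAAAAAAH////wAAAAAAAAAAH////gAAAAAAAAAAD////gAAAAAAAAAAD////gAAAAAAAAAAD////AAAAAAAAAAAB///+AAAAAAAAAAAB/+A4A4AAcAAAAAAB/gAAAxgA8AAAAAAB/gAAAjgB8AAAAAAA/gAABngB8AAAAAAA/gAH///H/gAAAAAAfAAf/////8AAAAAAHAA//////8AAAAAADAD//////8AAAAAAAP///////8AAAAAAAP/Af////8AAAAAAAAAAf////8AAAAAAAAAAf//4/8AAAAAAHgAA///wf8AAAAAAHAAA4f/AP8AAAAAAPAAAAfwAP8AAAAAAfAAAAPgAHkAAAAAAfAAAAPAADgAAAAAA/AAAAOAABAAAAAAB/AAAAMAAAAAAAAAD/AAAAIAAAAAAAAAD/AAAAAAAAAAAAAAH/AAAAAAAAAAAAAAP+AAAAAAAAAAAAAAP+AAAAAAAAAAAAAAf+AAAAAAAAAAAAAA/+AAAAAAAAAAAAAA/+AAAAAAAAAAAAAB/+APAAAAAAAAAAAD/+AfgAAAAAAAAAAD/+AfgAAAAAAAAAAH/+A///AAAAAAAAAP/+B///gAAAAAAAAP/+B///AAAAAAAAAf/+D+H+AAAAAAAAA///H+BwAAAAAAAAA///P/AAAAAAAAAAB/////AAAAAAAAAAD/////gAAAAAAAAAD/////gAAAAAAAAAH/////gAAAAAAAAAP/////wAAAAAAAAAP/////wAAAAAAAAAf/////4AAAAAAAAA//////4AAAAAAAAA//////4AAAAAAAAB//////8AAAAAAAAB//////8AAAAAAAAH//////8AAAAAAAAP//////+AAAAAAAAf//////+AAAAAAAAf/////8eAAAAAAAAB/////8cAAAAAAAAAP////8QAAAAAAACAP/////wAAAAAAAGAP/////wAAAAAAACAP/////gAAAAAAAAAf////+AAAAAAAAAA/////wAAAAAAAAAB/////gAAAAAAAAAH///wfgAAAAAAAAAf///wPgAAAAAAAAAf//8wPwAAAAAAAAAP//4f/wAAAAAAAAAD/8AP/wAAAAAAAAAA/4AH8wAAAAAAAAAAH4AD4AAAAAAAA="/>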